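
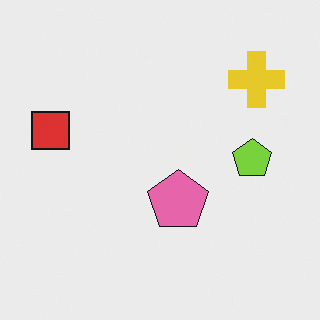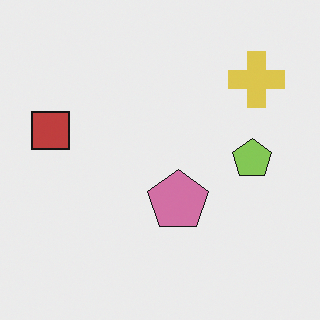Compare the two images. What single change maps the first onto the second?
It was slightly desaturated.

All colors are more muted and greyish — a global saturation change.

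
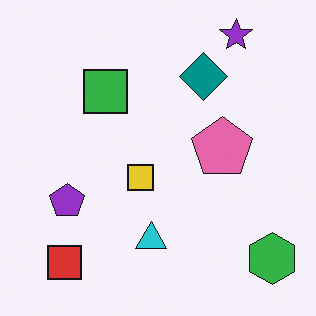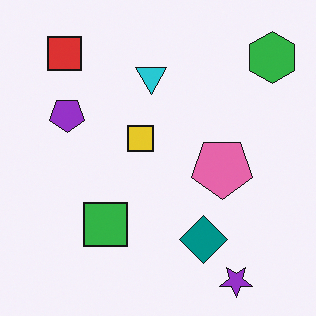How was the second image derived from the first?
The second image is the first flipped vertically (top ↔ bottom).

The purple star is in the top-right of the first image and the bottom-right of the second — shapes on opposite sides of the horizontal midline have swapped in a mirror flip.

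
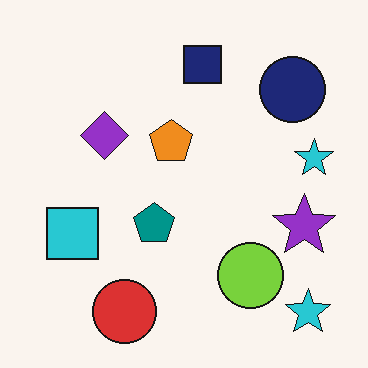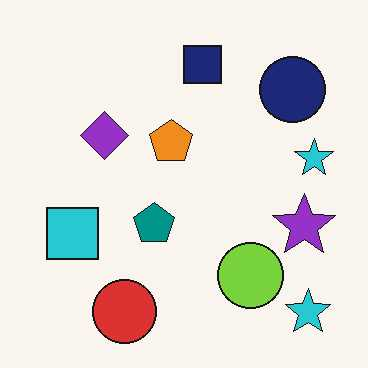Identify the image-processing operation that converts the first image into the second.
This is the original image given moderate JPEG compression.

Blocky 8×8 compression artifacts appear around shape edges and the flat background shows ringing — characteristic JPEG degradation.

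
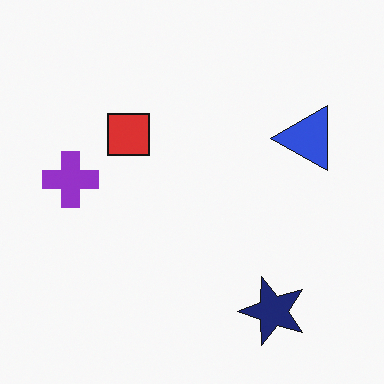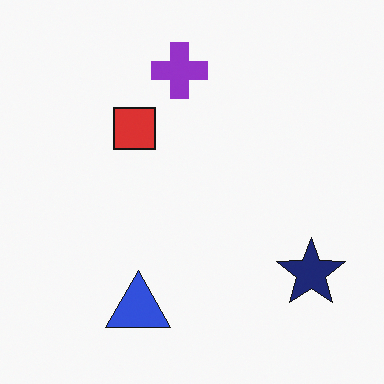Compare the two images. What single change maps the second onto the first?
This is the original image transposed (reflected across the top-left ↔ bottom-right diagonal).

Shapes have swapped their row and column positions — what was in the top-right is now in the bottom-left — a diagonal reflection.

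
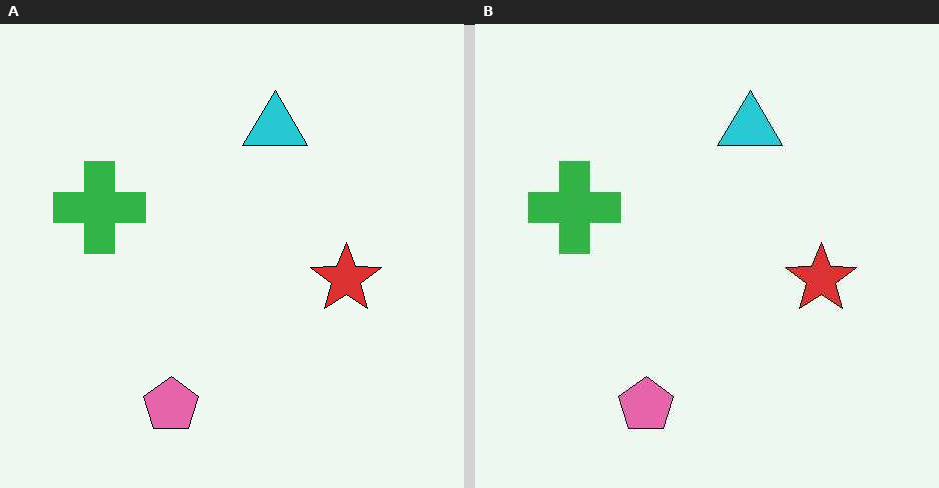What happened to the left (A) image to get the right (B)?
The right (B) image is the left (A) given moderate JPEG compression.

Blocky 8×8 compression artifacts appear around shape edges and the flat background shows ringing — characteristic JPEG degradation.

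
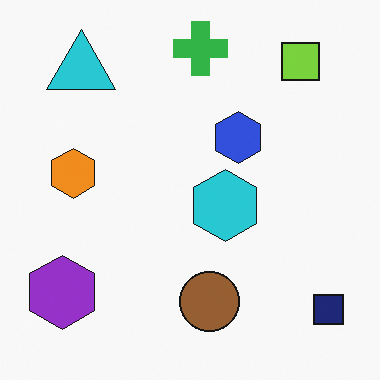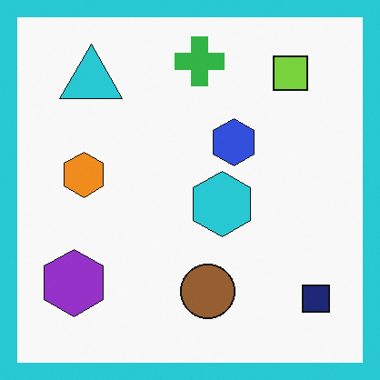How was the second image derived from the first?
The transformation is: framed with a cyan border.

A solid cyan frame runs around the edge of the second image, with the content slightly shrunk inside it.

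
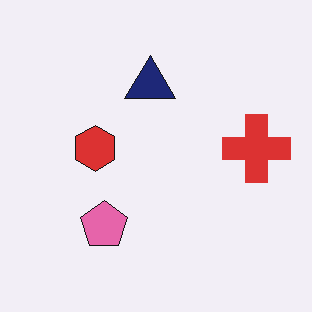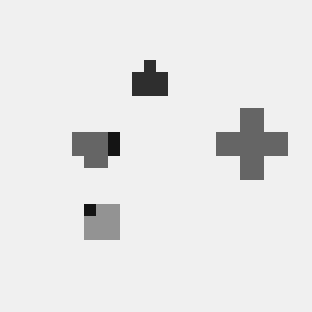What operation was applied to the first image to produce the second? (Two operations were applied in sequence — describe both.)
The second image is the first converted to grayscale, then coarsely pixelated.

All color is removed — every shape is now a shade of grey. Shapes are reduced to large square blocks; fine edges and outlines are lost — a downscale-then-upscale (mosaic) effect.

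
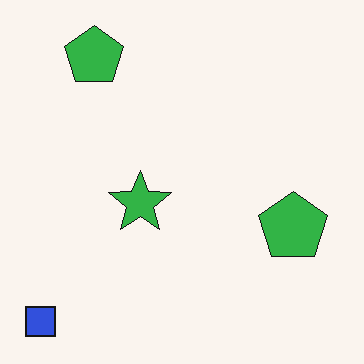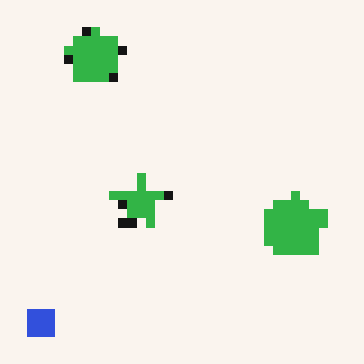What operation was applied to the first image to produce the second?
It was coarsely pixelated.

Shapes are reduced to large square blocks; fine edges and outlines are lost — a downscale-then-upscale (mosaic) effect.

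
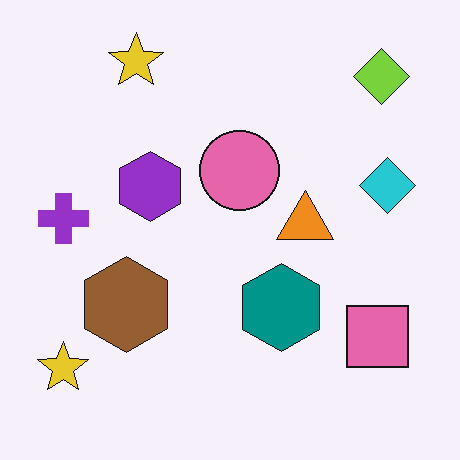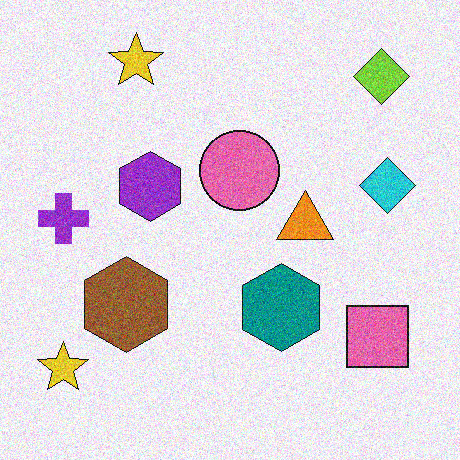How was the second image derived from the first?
This is the original image degraded with moderate additive noise.

Random speckle covers the whole image, including the flat background.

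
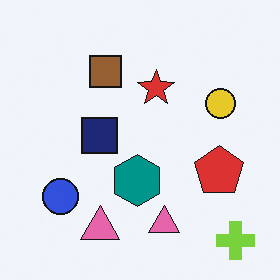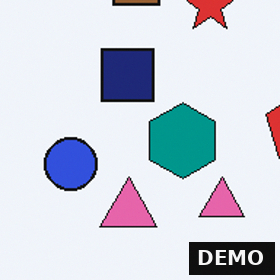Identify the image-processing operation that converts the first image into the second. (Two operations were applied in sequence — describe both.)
It was cropped to a modestly smaller region and rescaled, then watermarked with the text "DEMO" in the lower-right corner.

The visible shapes are larger and the field of view is narrower; shapes near the original edges may be partly or wholly outside the frame — a crop-and-rescale. A dark label reading "DEMO" appears in the lower-right corner.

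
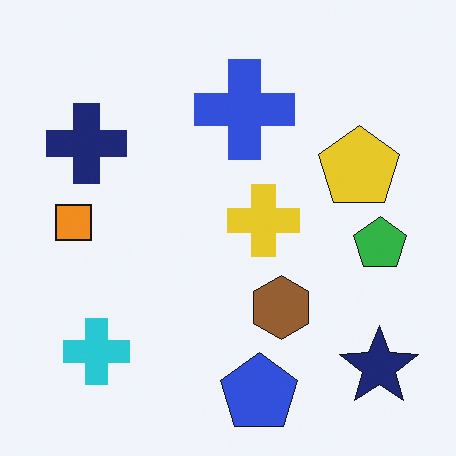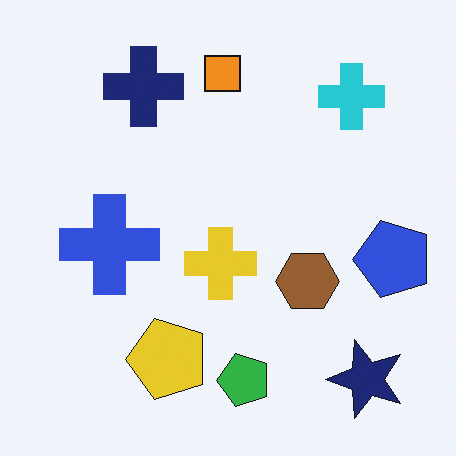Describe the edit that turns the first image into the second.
This is the original image transposed (reflected across the top-left ↔ bottom-right diagonal).

Shapes have swapped their row and column positions — what was in the top-right is now in the bottom-left — a diagonal reflection.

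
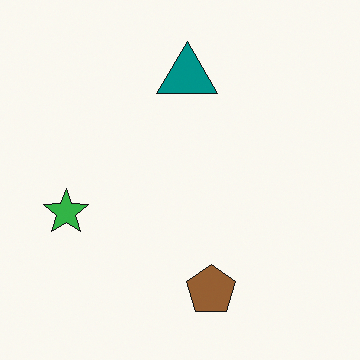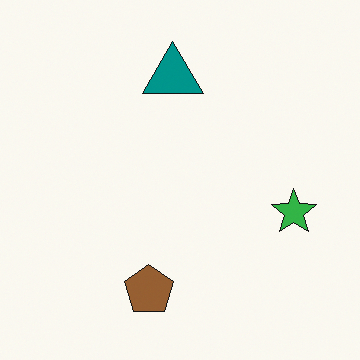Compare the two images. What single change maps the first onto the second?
It was flipped horizontally (left ↔ right).

The green star is in the left of the first image and the right of the second — shapes on opposite sides of the vertical midline have swapped in a mirror flip.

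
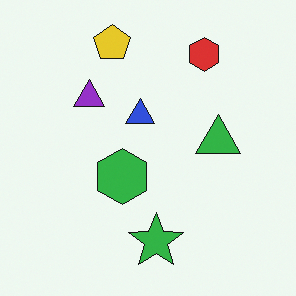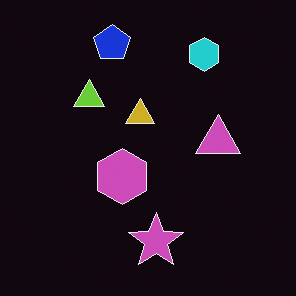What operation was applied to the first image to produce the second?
Color-inverted (negative).

The light background has become dark and every shape's color is its complement — a photographic negative.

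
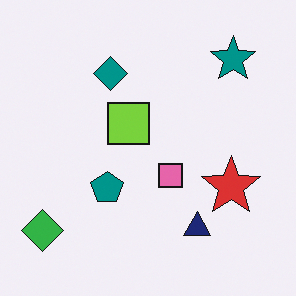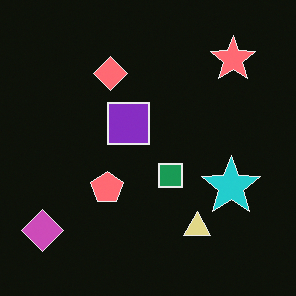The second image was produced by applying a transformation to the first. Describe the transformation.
Color-inverted (negative).

The light background has become dark and every shape's color is its complement — a photographic negative.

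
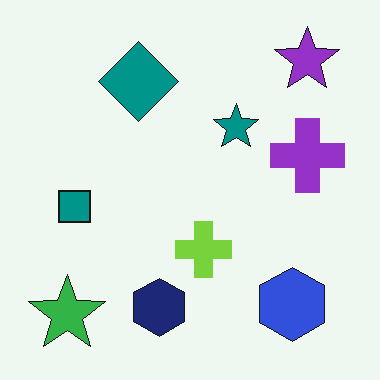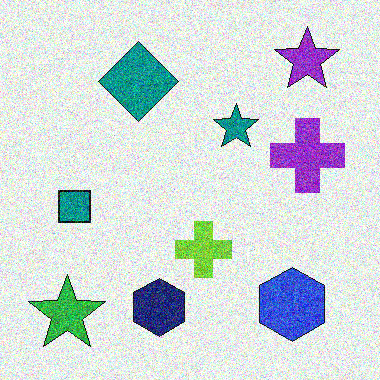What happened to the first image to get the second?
The image was degraded with a thick layer of grain.

Random speckle covers the whole image, including the flat background.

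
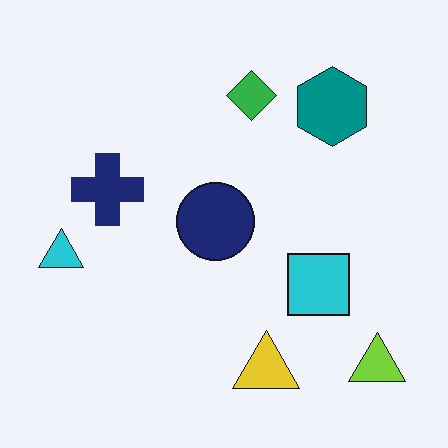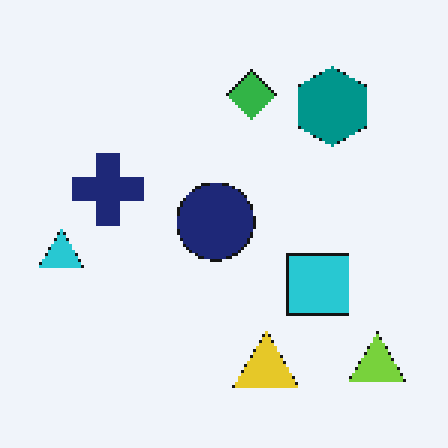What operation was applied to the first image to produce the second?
The image was lightly pixelated (a mild mosaic effect).

Shapes are reduced to large square blocks; fine edges and outlines are lost — a downscale-then-upscale (mosaic) effect.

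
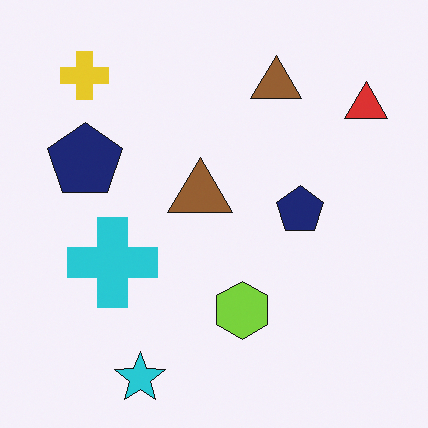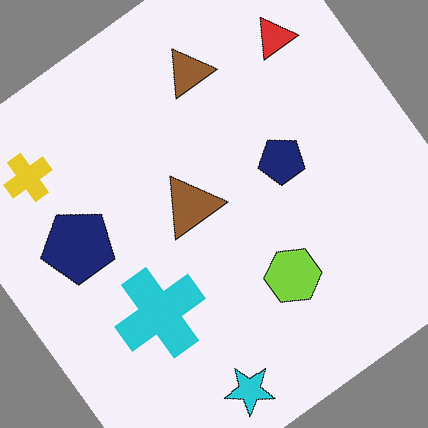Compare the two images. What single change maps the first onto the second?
The second image is the first rotated counter-clockwise by a large amount — several tens of degrees.

Every shape is tilted by the same angle and the image corners show triangular fill wedges — a whole-image rotation by a non-right angle.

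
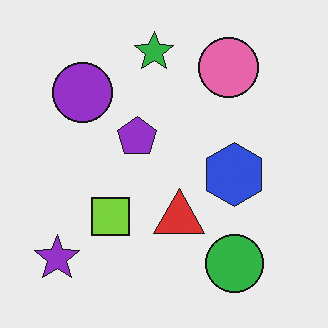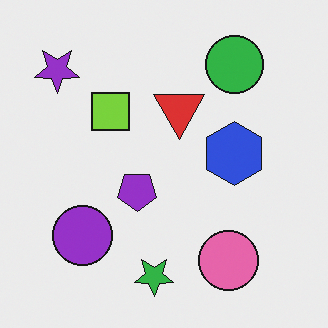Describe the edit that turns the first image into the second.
This is the original image flipped vertically (top ↔ bottom).

The green star is in the top of the first image and the bottom of the second — shapes on opposite sides of the horizontal midline have swapped in a mirror flip.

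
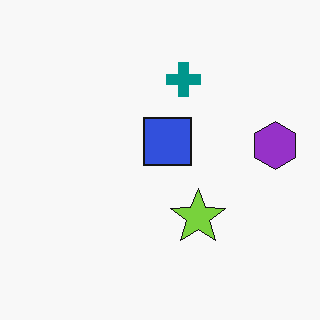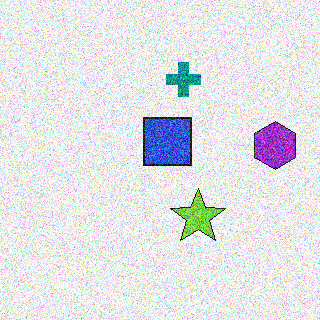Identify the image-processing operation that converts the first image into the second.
Degraded with a thick layer of grain.

Random speckle covers the whole image, including the flat background.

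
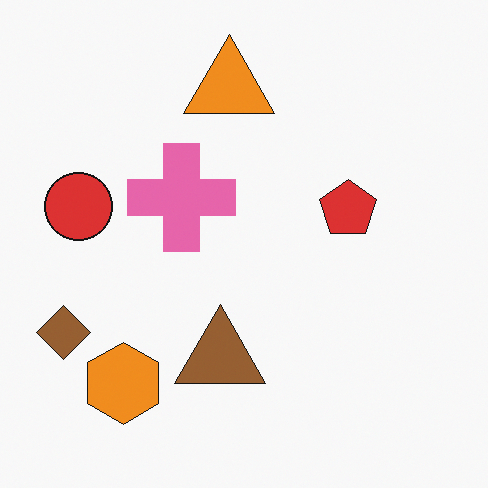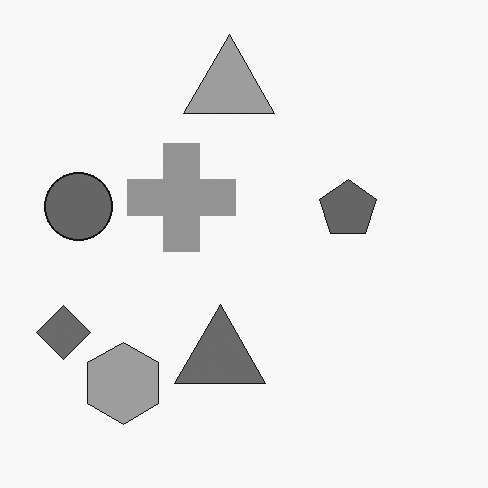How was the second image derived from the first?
This is the original image converted to grayscale.

All color is removed — every shape is now a shade of grey.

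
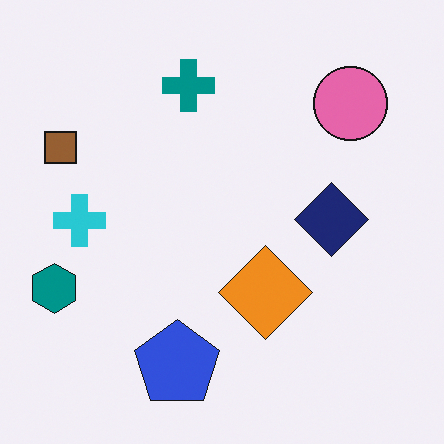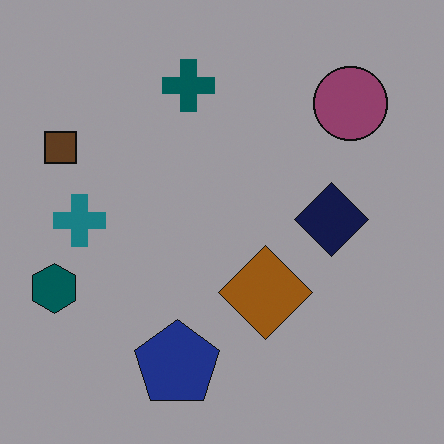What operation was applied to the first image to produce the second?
The second image is the first substantially darkened.

Every pixel — background and shapes alike — is uniformly darkened.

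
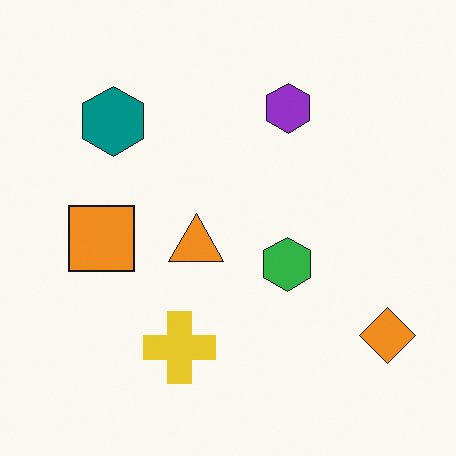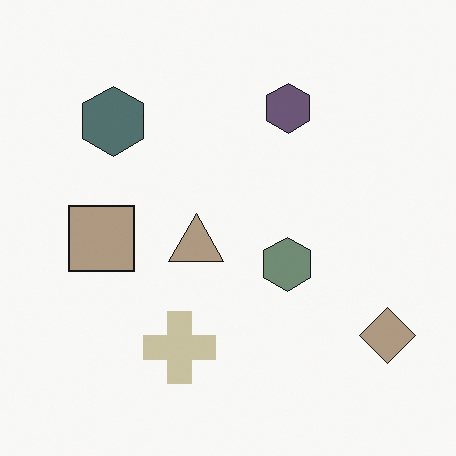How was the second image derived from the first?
The transformation is: heavily desaturated.

All colors are more muted and greyish — a global saturation change.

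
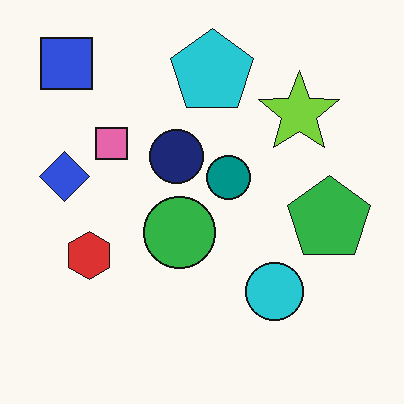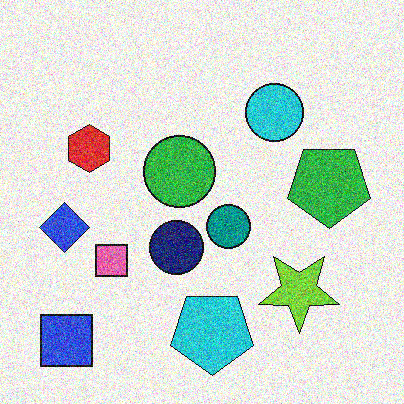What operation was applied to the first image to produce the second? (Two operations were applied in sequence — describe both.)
It was degraded with strong gaussian noise, then flipped vertically (top ↔ bottom).

Random speckle covers the whole image, including the flat background. The blue square is in the top-left of the first image and the bottom-left of the second — shapes on opposite sides of the horizontal midline have swapped in a mirror flip.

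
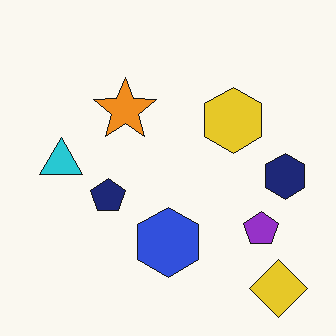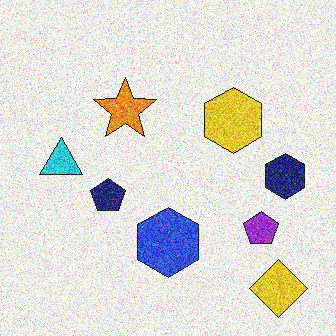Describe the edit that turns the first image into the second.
The second image is the first degraded with heavy additive noise.

Random speckle covers the whole image, including the flat background.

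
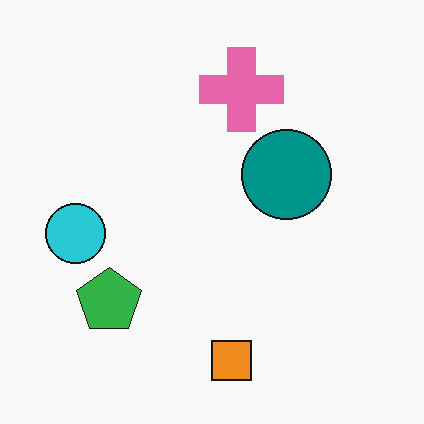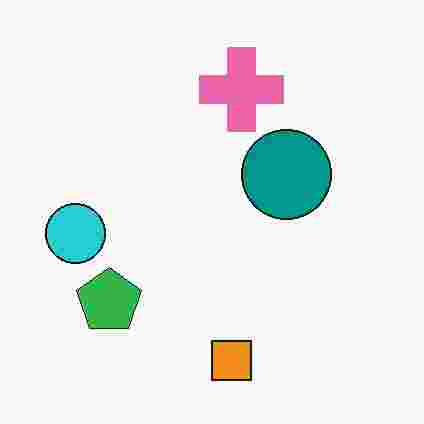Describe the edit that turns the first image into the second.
The transformation is: heavily JPEG-compressed with obvious blocking artifacts.

Blocky 8×8 compression artifacts appear around shape edges and the flat background shows ringing — characteristic JPEG degradation.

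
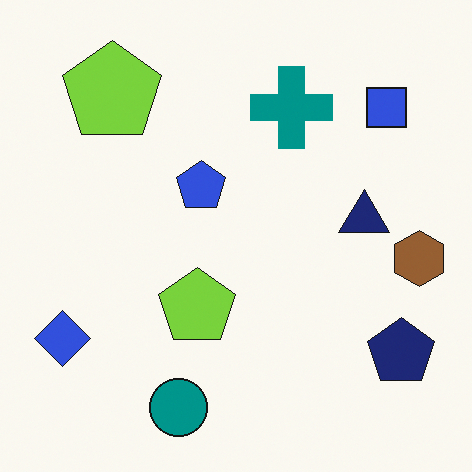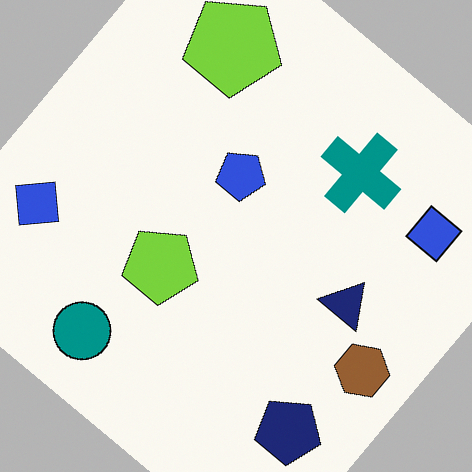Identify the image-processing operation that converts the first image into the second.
Rotated clockwise by a large amount — several tens of degrees.

Every shape is tilted by the same angle and the image corners show triangular fill wedges — a whole-image rotation by a non-right angle.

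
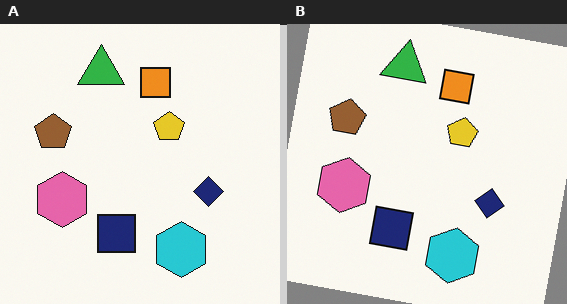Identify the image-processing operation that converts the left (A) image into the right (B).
Rotated clockwise by a small amount.

Every shape is tilted by the same angle and the image corners show triangular fill wedges — a whole-image rotation by a non-right angle.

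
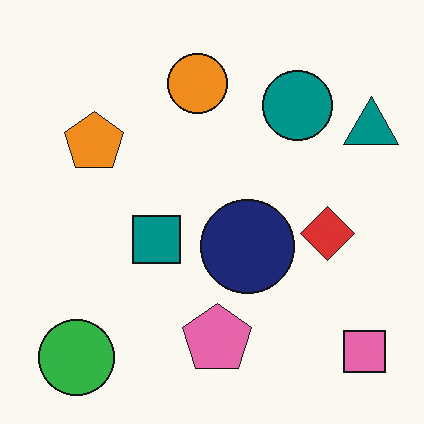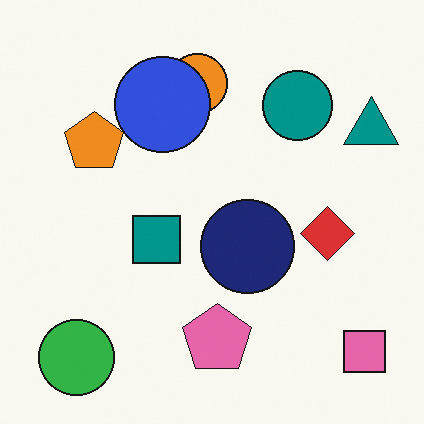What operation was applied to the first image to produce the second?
The image was overlaid with an additional blue circle.

A blue circle appears in the second image that is absent from the first.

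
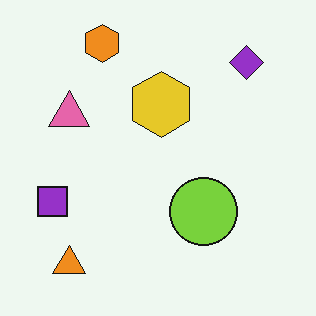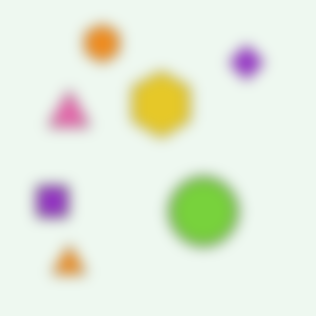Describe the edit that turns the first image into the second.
It was heavily blurred.

Shape edges and outlines are uniformly softened across the whole image.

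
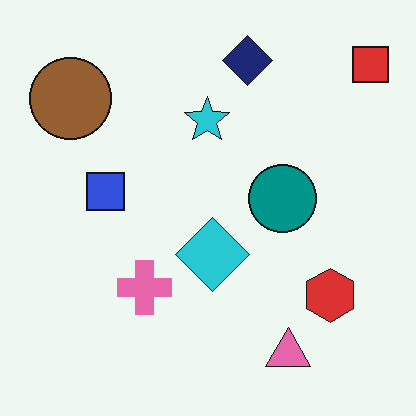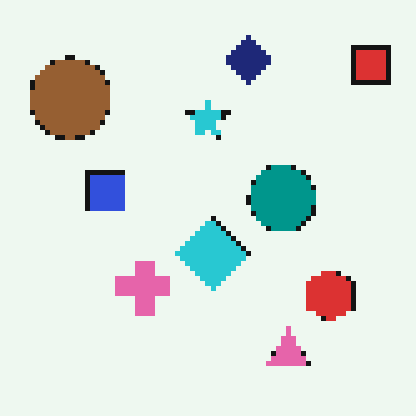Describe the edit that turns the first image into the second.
The image was lightly pixelated (a mild mosaic effect).

Shapes are reduced to large square blocks; fine edges and outlines are lost — a downscale-then-upscale (mosaic) effect.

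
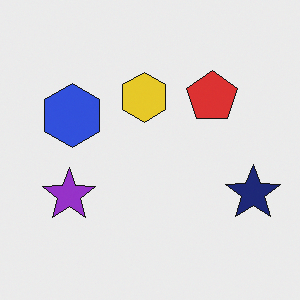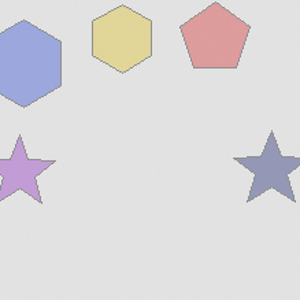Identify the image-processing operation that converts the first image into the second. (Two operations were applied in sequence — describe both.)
The image was given much lower contrast, then cropped to a modestly smaller region and rescaled.

Tones are pushed toward mid-grey across the whole image — a global contrast change. The visible shapes are larger and the field of view is narrower; shapes near the original edges may be partly or wholly outside the frame — a crop-and-rescale.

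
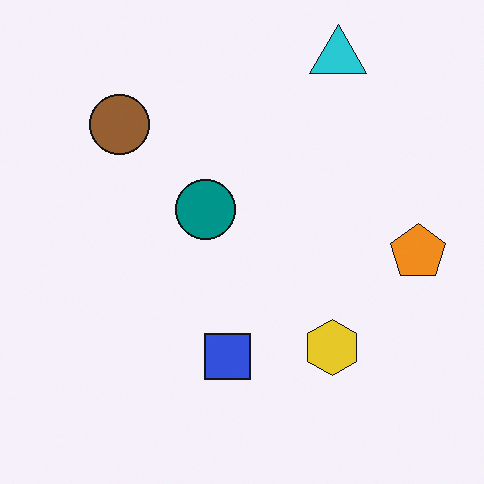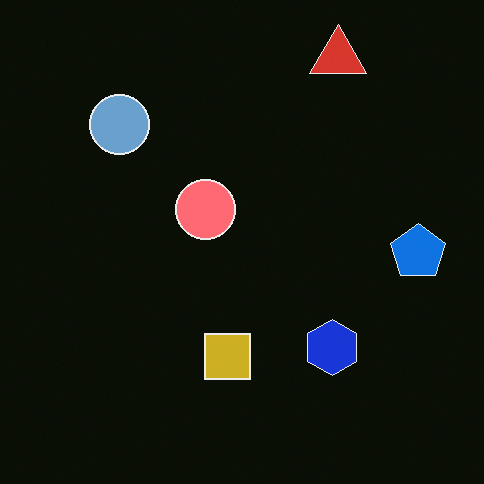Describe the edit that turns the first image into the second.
It was color-inverted (negative).

The light background has become dark and every shape's color is its complement — a photographic negative.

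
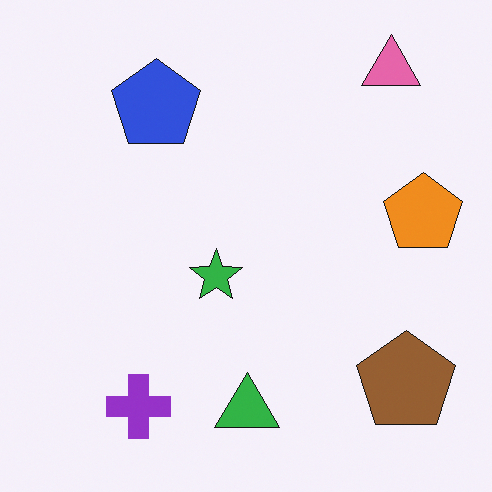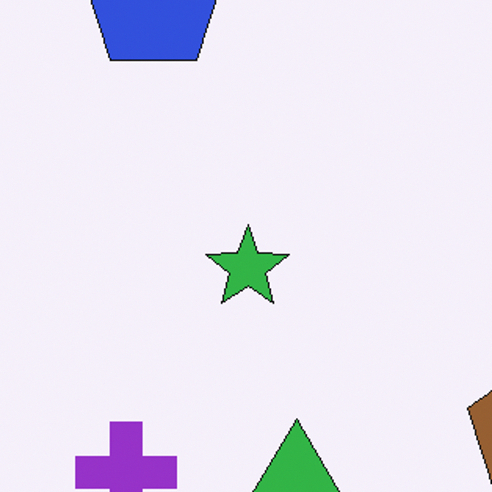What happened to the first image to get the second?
This is the original image cropped to a modestly smaller region and rescaled.

The visible shapes are larger and the field of view is narrower; shapes near the original edges may be partly or wholly outside the frame — a crop-and-rescale.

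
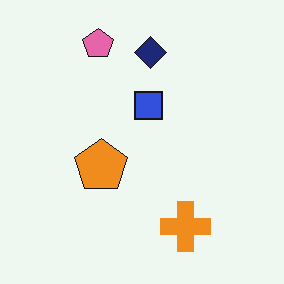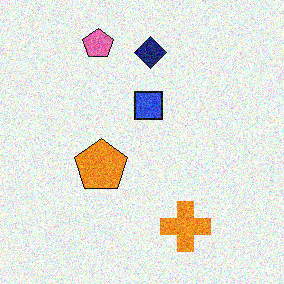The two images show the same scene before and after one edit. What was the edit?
Degraded with strong gaussian noise.

Random speckle covers the whole image, including the flat background.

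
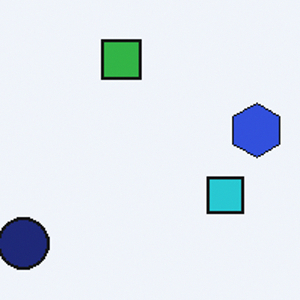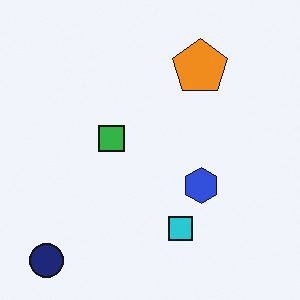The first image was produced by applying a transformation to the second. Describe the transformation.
The image was cropped to a modestly smaller region and rescaled.

The visible shapes are larger and the field of view is narrower; shapes near the original edges may be partly or wholly outside the frame — a crop-and-rescale.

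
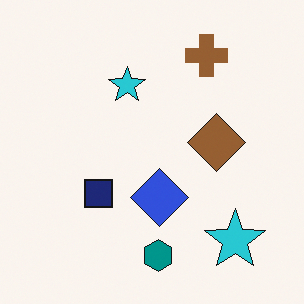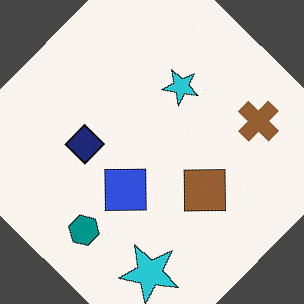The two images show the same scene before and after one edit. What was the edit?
The second image is the first rotated clockwise by a large amount — several tens of degrees.

Every shape is tilted by the same angle and the image corners show triangular fill wedges — a whole-image rotation by a non-right angle.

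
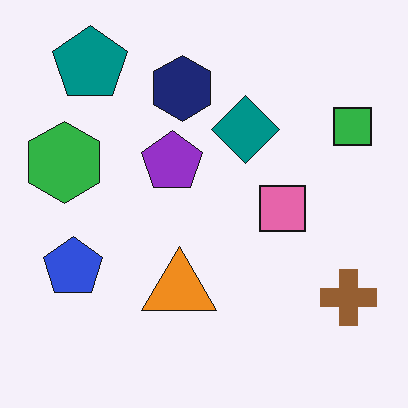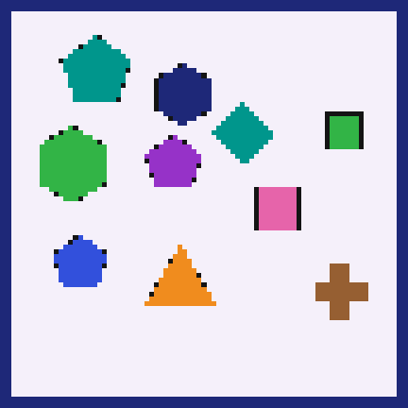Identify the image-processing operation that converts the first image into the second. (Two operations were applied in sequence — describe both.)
Lightly pixelated (a mild mosaic effect), then framed with a navy border.

Shapes are reduced to large square blocks; fine edges and outlines are lost — a downscale-then-upscale (mosaic) effect. A solid navy frame runs around the edge of the second image, with the content slightly shrunk inside it.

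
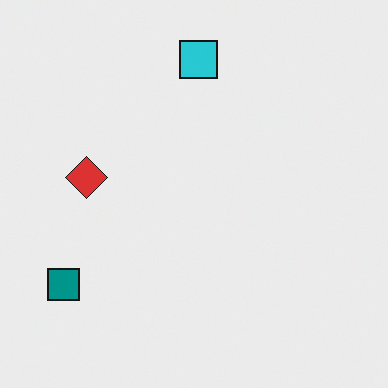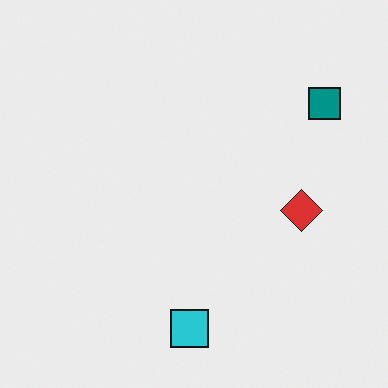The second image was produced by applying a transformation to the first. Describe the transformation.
It was rotated 180°.

The teal square sits in the bottom-left of the first image and the top-right of the second — consistent with a whole-image 180° rotation.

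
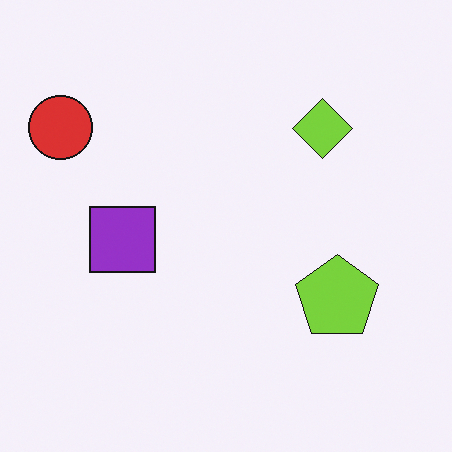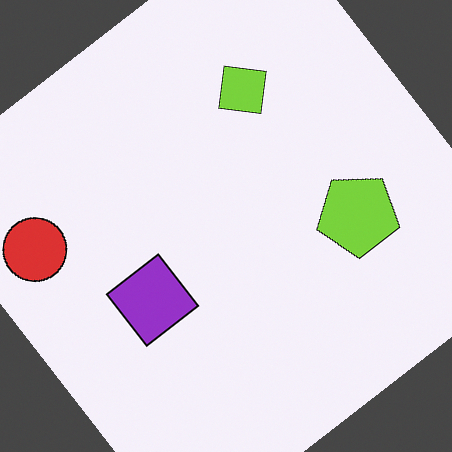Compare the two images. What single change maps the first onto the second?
It was rotated counter-clockwise by a large amount — several tens of degrees.

Every shape is tilted by the same angle and the image corners show triangular fill wedges — a whole-image rotation by a non-right angle.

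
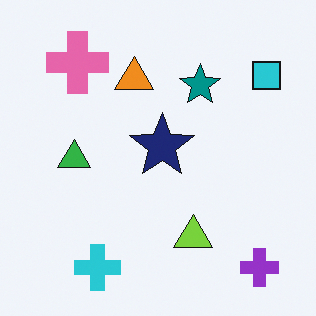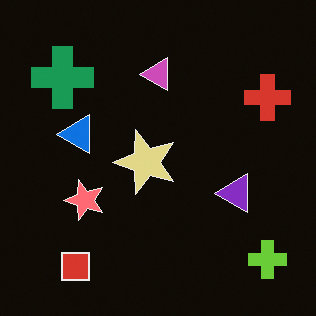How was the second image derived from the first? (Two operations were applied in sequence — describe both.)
The second image is the first transposed (reflected across the top-left ↔ bottom-right diagonal), then color-inverted (negative).

Shapes have swapped their row and column positions — what was in the top-right is now in the bottom-left — a diagonal reflection. The light background has become dark and every shape's color is its complement — a photographic negative.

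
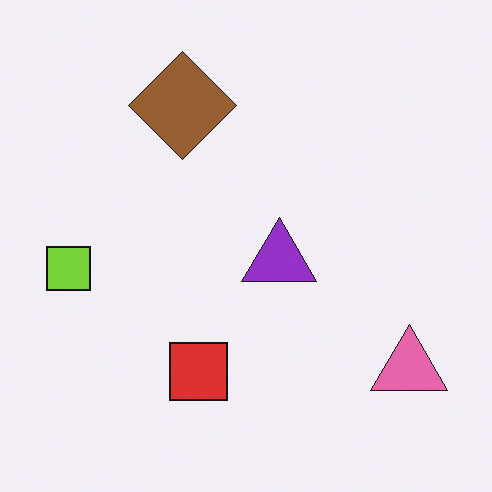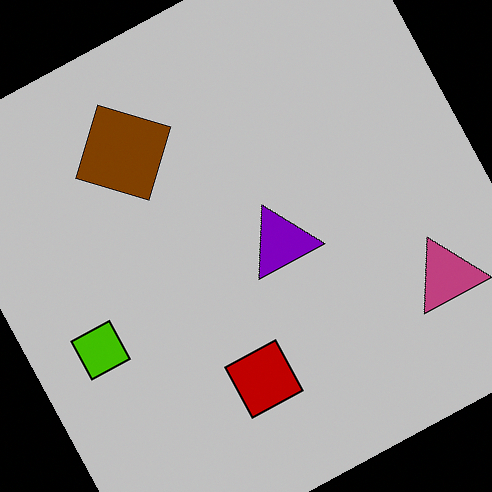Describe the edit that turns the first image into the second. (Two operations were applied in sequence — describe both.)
The transformation is: heavily posterized to just a handful of flat colors, then rotated counter-clockwise by a moderate amount.

Each flat color has snapped to a coarser quantized level — most visibly, the near-white background has dropped to a flat grey. Every shape is tilted by the same angle and the image corners show triangular fill wedges — a whole-image rotation by a non-right angle.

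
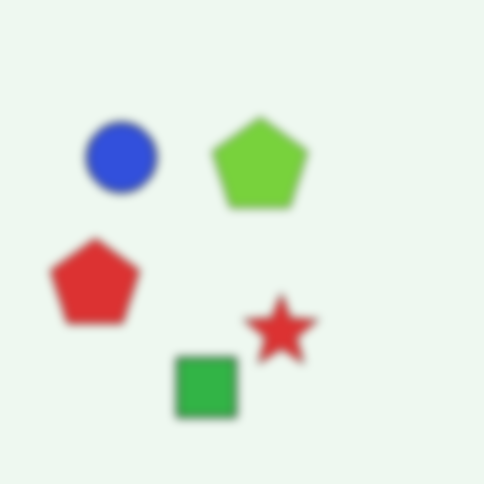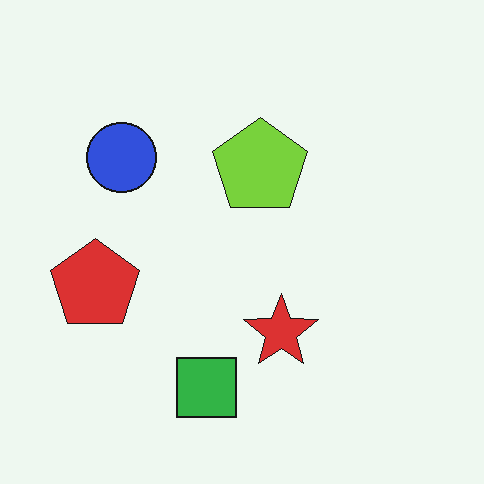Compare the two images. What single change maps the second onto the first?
It was moderately blurred.

Shape edges and outlines are uniformly softened across the whole image.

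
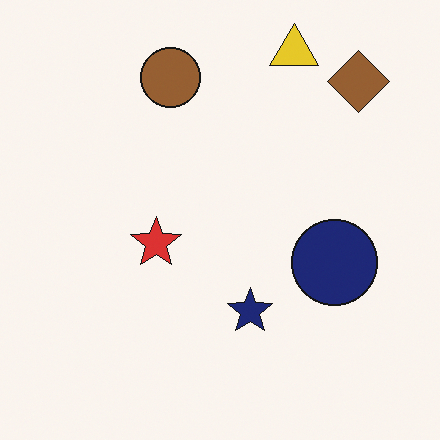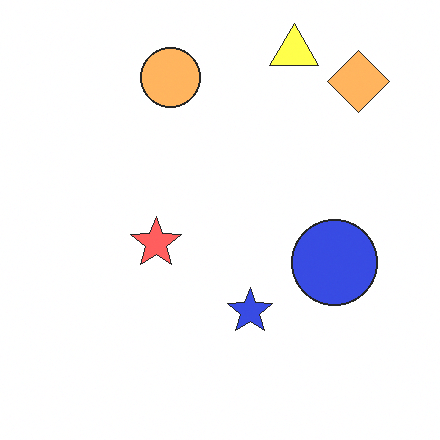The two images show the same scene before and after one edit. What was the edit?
The transformation is: noticeably brightened.

Every pixel — background and shapes alike — is uniformly brightened.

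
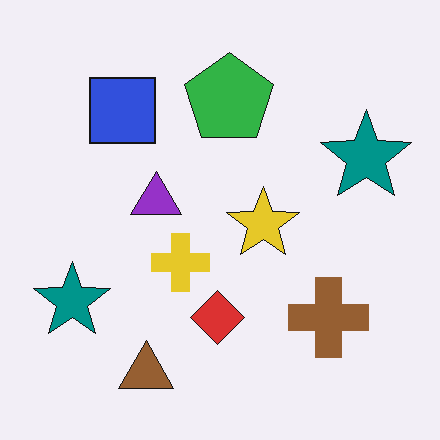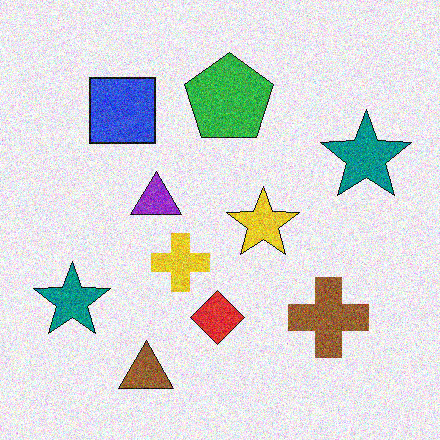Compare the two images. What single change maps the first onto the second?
This is the original image degraded with moderate additive noise.

Random speckle covers the whole image, including the flat background.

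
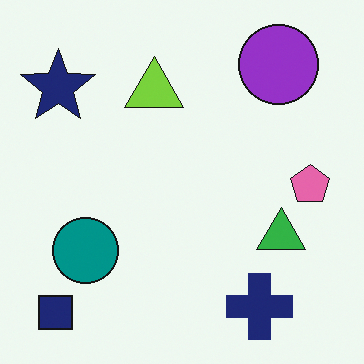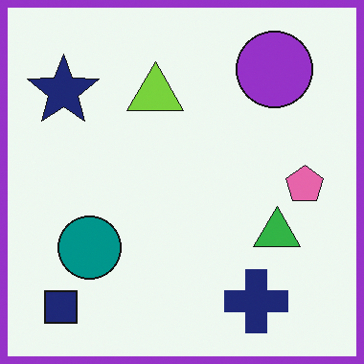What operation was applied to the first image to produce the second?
The image was framed with a purple border.

A solid purple frame runs around the edge of the second image, with the content slightly shrunk inside it.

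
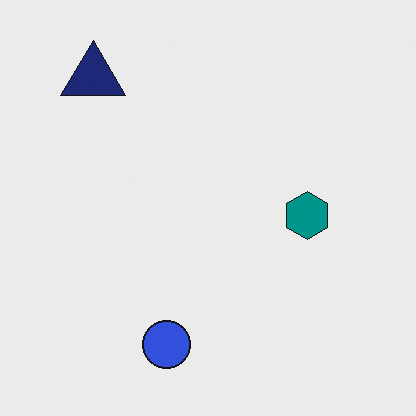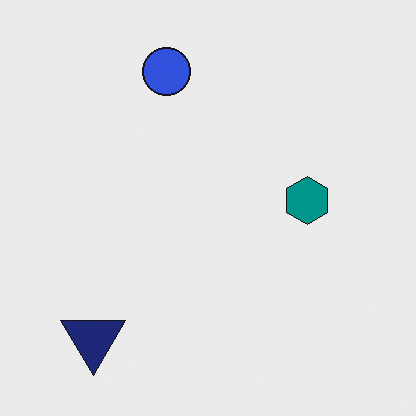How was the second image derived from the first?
The transformation is: flipped vertically (top ↔ bottom).

The blue circle is in the bottom of the first image and the top of the second — shapes on opposite sides of the horizontal midline have swapped in a mirror flip.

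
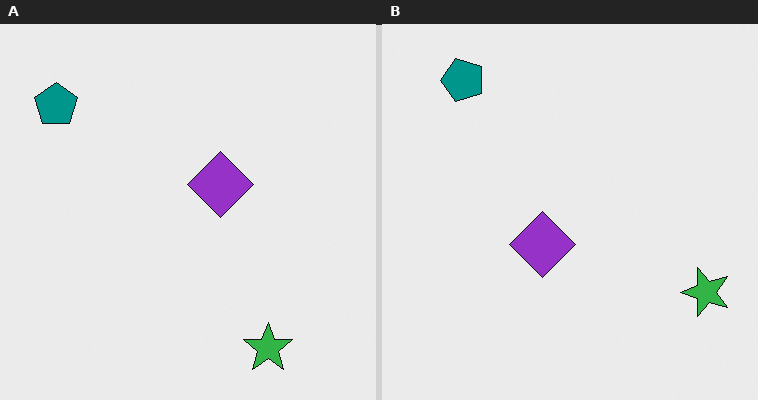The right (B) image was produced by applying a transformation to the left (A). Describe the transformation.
This is the original image transposed (reflected across the top-left ↔ bottom-right diagonal).

Shapes have swapped their row and column positions — what was in the top-right is now in the bottom-left — a diagonal reflection.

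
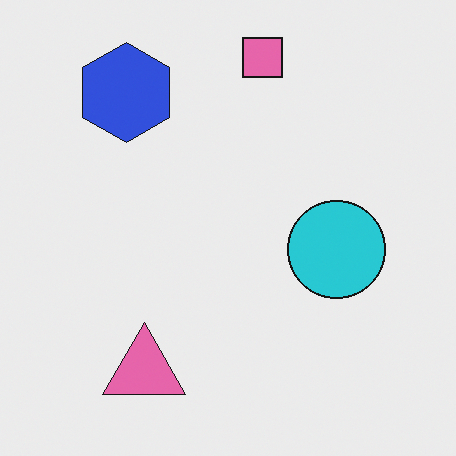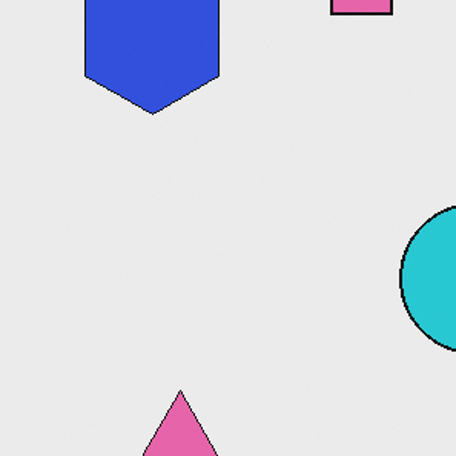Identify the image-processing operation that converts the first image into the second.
The second image is the first cropped slightly and scaled back up.

The visible shapes are larger and the field of view is narrower; shapes near the original edges may be partly or wholly outside the frame — a crop-and-rescale.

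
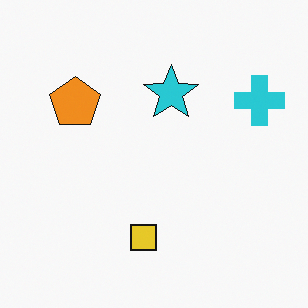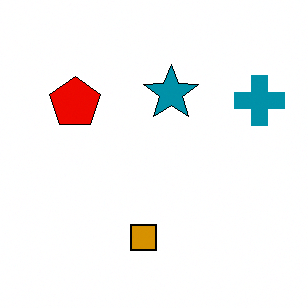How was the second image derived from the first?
The image was given much higher contrast.

Tones are pushed away from mid-grey across the whole image — a global contrast change.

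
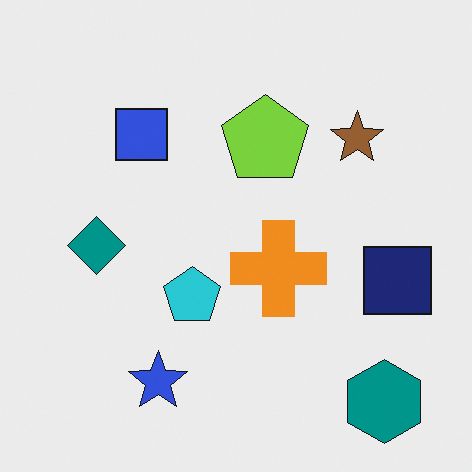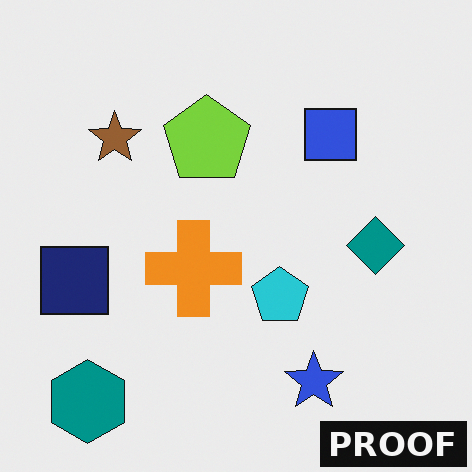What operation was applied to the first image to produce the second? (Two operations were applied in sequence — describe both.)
Flipped horizontally (left ↔ right), then watermarked with the text "PROOF" in the lower-right corner.

The navy square is in the right of the first image and the left of the second — shapes on opposite sides of the vertical midline have swapped in a mirror flip. A dark label reading "PROOF" appears in the lower-right corner.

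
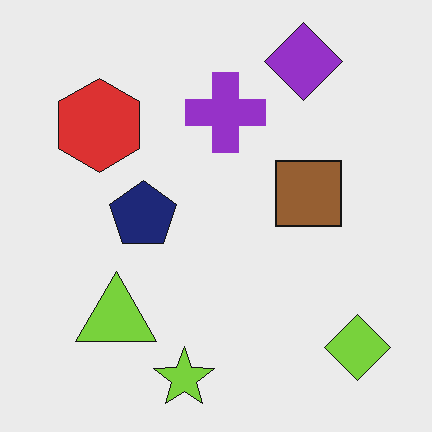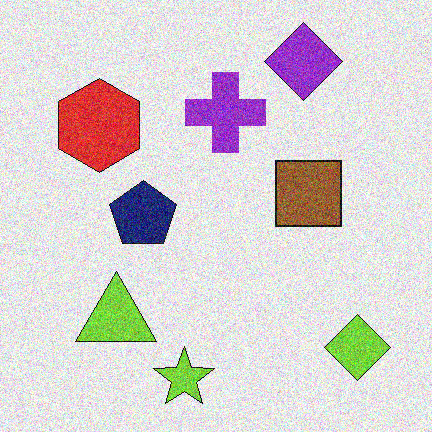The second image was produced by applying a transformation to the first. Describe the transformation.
It was degraded with heavy additive noise.

Random speckle covers the whole image, including the flat background.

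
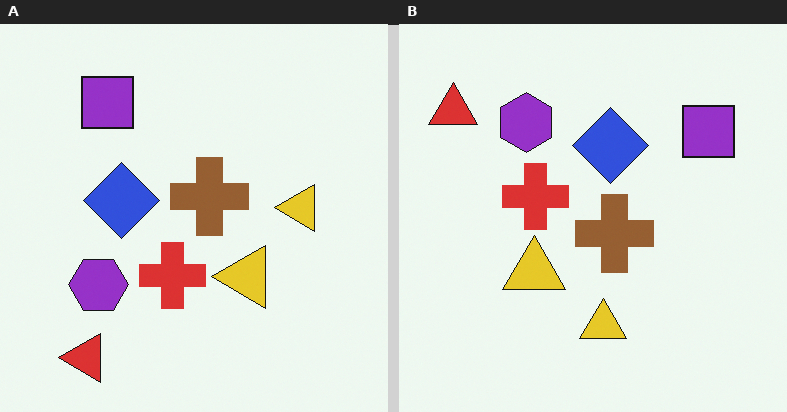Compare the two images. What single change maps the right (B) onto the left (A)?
It was rotated 90° counter-clockwise.

The red triangle sits in the top-left of the right (B) image and the bottom-left of the left (A) — consistent with a whole-image 90° counter-clockwise rotation.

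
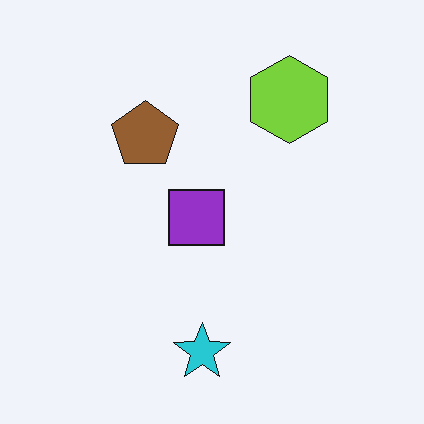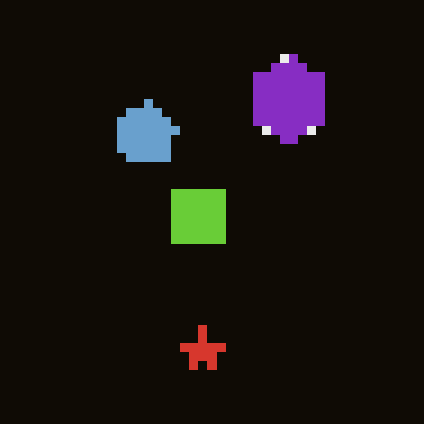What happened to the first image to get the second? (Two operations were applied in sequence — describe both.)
It was heavily pixelated into large blocks, then color-inverted (negative).

Shapes are reduced to large square blocks; fine edges and outlines are lost — a downscale-then-upscale (mosaic) effect. The light background has become dark and every shape's color is its complement — a photographic negative.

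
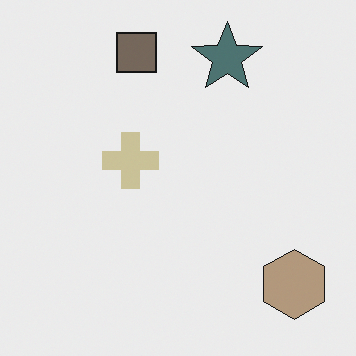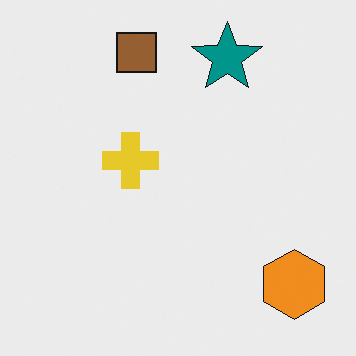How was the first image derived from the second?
The first image is the second made much more muted (saturation change).

All colors are more muted and greyish — a global saturation change.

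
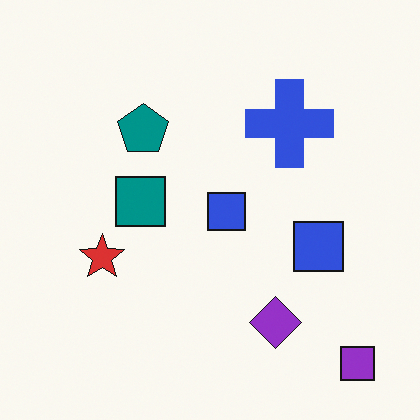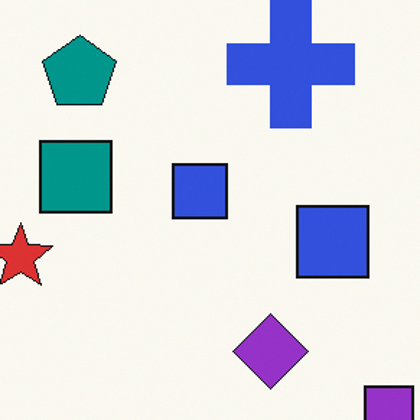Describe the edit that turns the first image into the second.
Cropped to a modestly smaller region and rescaled.

The visible shapes are larger and the field of view is narrower; shapes near the original edges may be partly or wholly outside the frame — a crop-and-rescale.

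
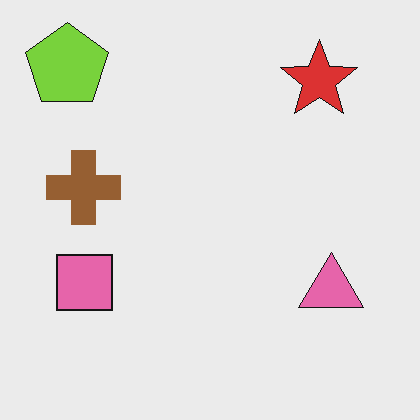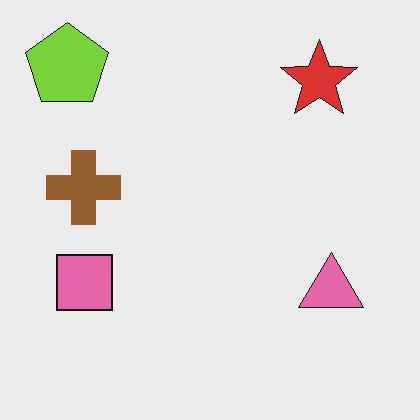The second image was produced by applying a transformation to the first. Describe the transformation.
The transformation is: given moderate JPEG compression.

Blocky 8×8 compression artifacts appear around shape edges and the flat background shows ringing — characteristic JPEG degradation.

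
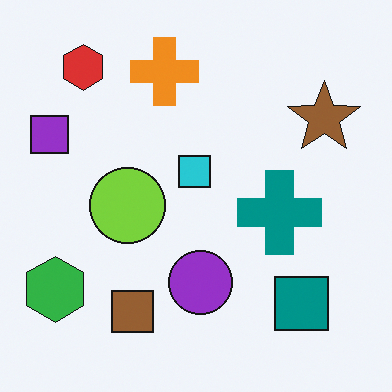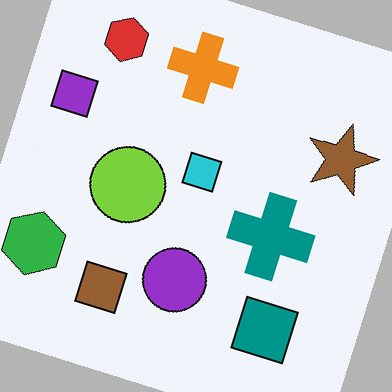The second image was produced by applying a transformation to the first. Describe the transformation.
Rotated clockwise by a moderate amount.

Every shape is tilted by the same angle and the image corners show triangular fill wedges — a whole-image rotation by a non-right angle.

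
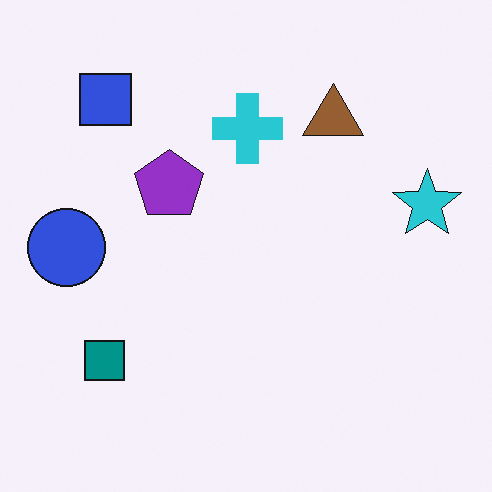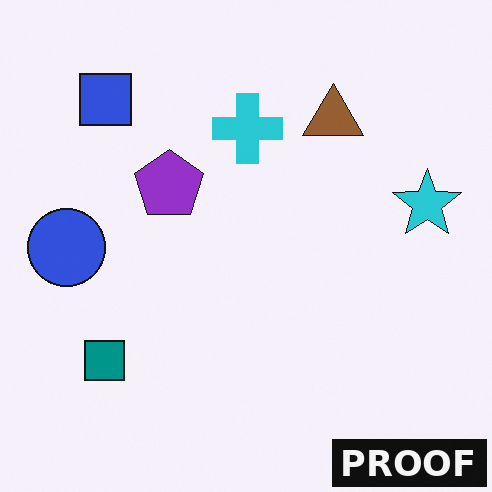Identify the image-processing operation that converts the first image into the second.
This is the original image watermarked with the text "PROOF" in the lower-right corner.

A dark label reading "PROOF" appears in the lower-right corner.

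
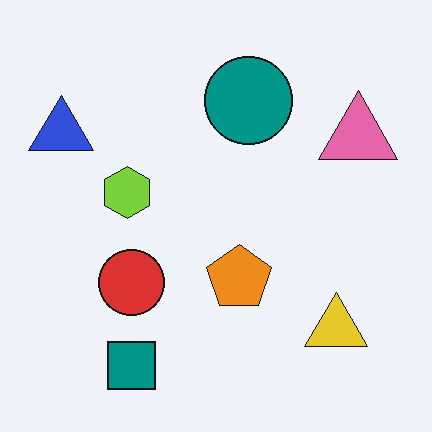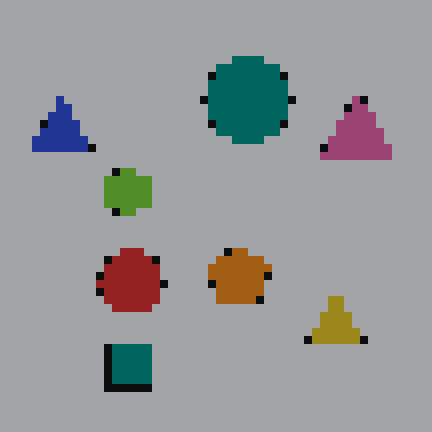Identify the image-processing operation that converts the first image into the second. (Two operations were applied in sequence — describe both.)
This is the original image substantially darkened, then moderately pixelated.

Every pixel — background and shapes alike — is uniformly darkened. Shapes are reduced to large square blocks; fine edges and outlines are lost — a downscale-then-upscale (mosaic) effect.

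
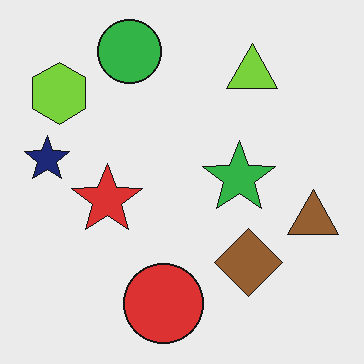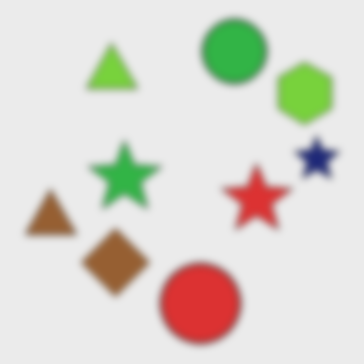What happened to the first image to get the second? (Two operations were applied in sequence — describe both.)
The image was flipped horizontally (left ↔ right), then moderately blurred.

The navy star is in the left of the first image and the right of the second — shapes on opposite sides of the vertical midline have swapped in a mirror flip. Shape edges and outlines are uniformly softened across the whole image.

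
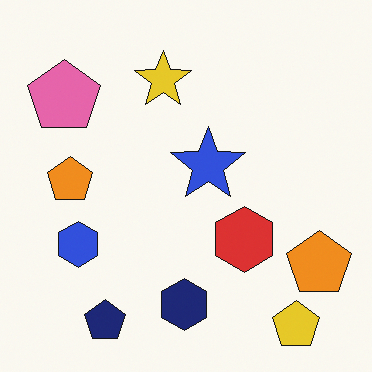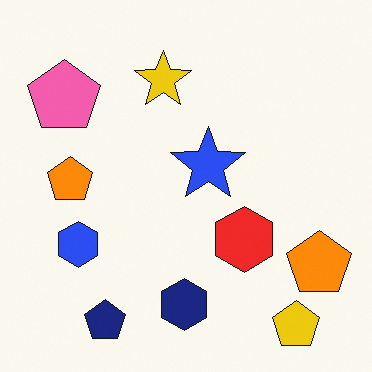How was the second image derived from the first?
It was slightly oversaturated.

All colors are more vivid — a global saturation change.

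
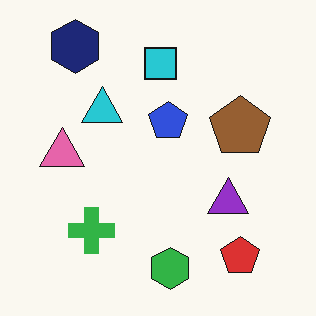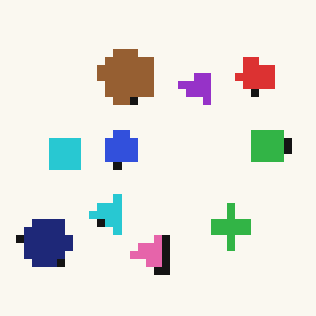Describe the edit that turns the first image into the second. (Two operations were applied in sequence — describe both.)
The transformation is: rotated 90° counter-clockwise, then pixelated into visible square blocks.

The navy hexagon sits in the top-left of the first image and the bottom-left of the second — consistent with a whole-image 90° counter-clockwise rotation. Shapes are reduced to large square blocks; fine edges and outlines are lost — a downscale-then-upscale (mosaic) effect.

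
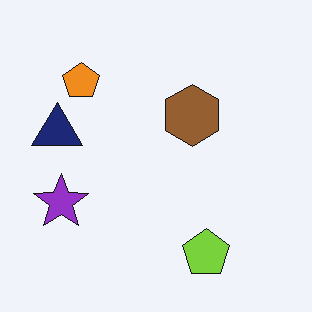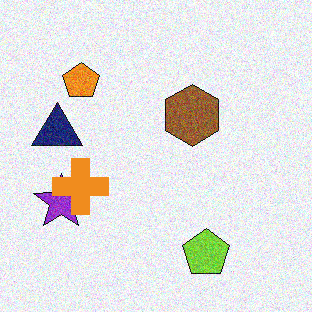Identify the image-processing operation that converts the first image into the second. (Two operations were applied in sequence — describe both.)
This is the original image degraded with moderate additive noise, then overlaid with an additional orange cross.

Random speckle covers the whole image, including the flat background. An orange cross appears in the second image that is absent from the first.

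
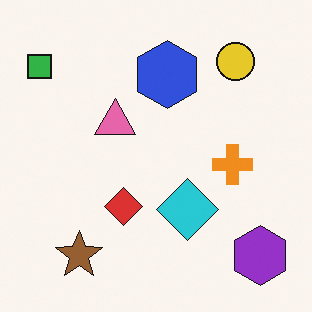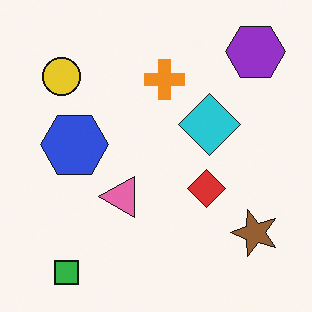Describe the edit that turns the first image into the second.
It was rotated 90° counter-clockwise.

The green square sits in the top-left of the first image and the bottom-left of the second — consistent with a whole-image 90° counter-clockwise rotation.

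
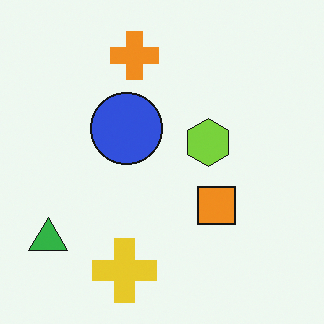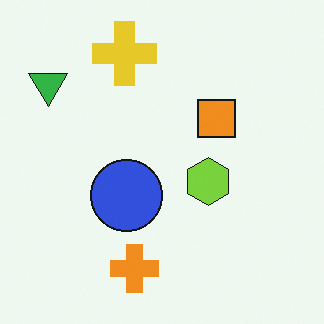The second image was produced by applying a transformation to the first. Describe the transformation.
The transformation is: flipped vertically (top ↔ bottom).

The yellow cross is in the bottom of the first image and the top of the second — shapes on opposite sides of the horizontal midline have swapped in a mirror flip.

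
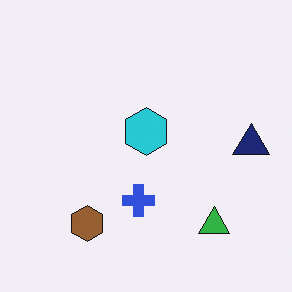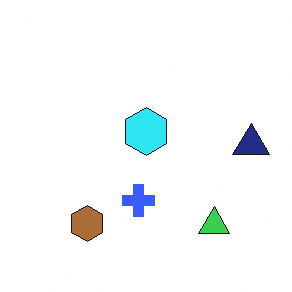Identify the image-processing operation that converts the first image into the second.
Brightened a little.

Every pixel — background and shapes alike — is uniformly brightened.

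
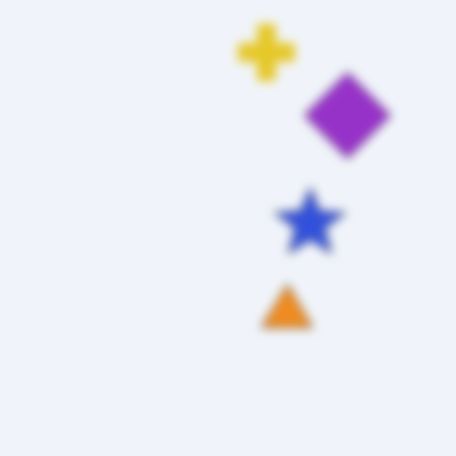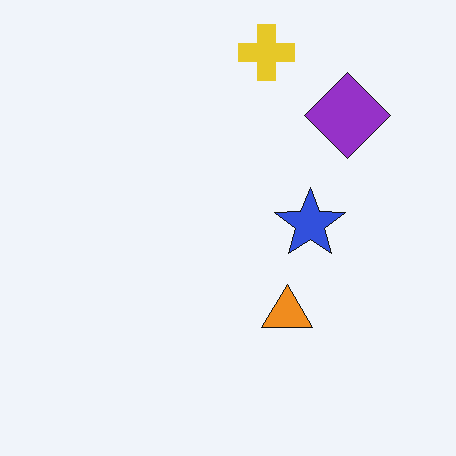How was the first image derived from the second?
Strongly gaussian-blurred.

Shape edges and outlines are uniformly softened across the whole image.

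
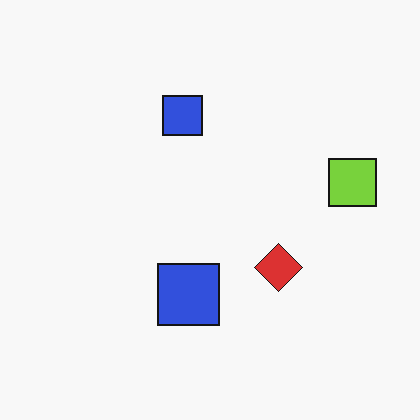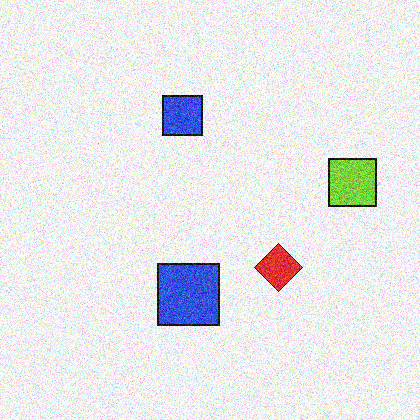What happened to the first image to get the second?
This is the original image degraded with strong gaussian noise.

Random speckle covers the whole image, including the flat background.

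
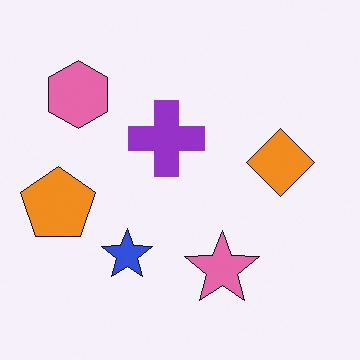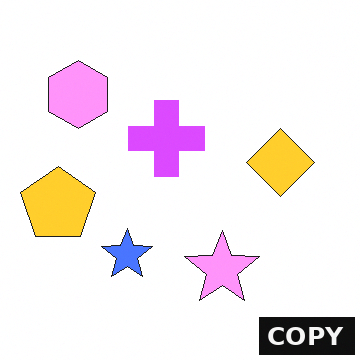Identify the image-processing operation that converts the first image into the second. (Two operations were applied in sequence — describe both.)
The image was substantially brightened, then watermarked with the text "COPY" in the lower-right corner.

Every pixel — background and shapes alike — is uniformly brightened. A dark label reading "COPY" appears in the lower-right corner.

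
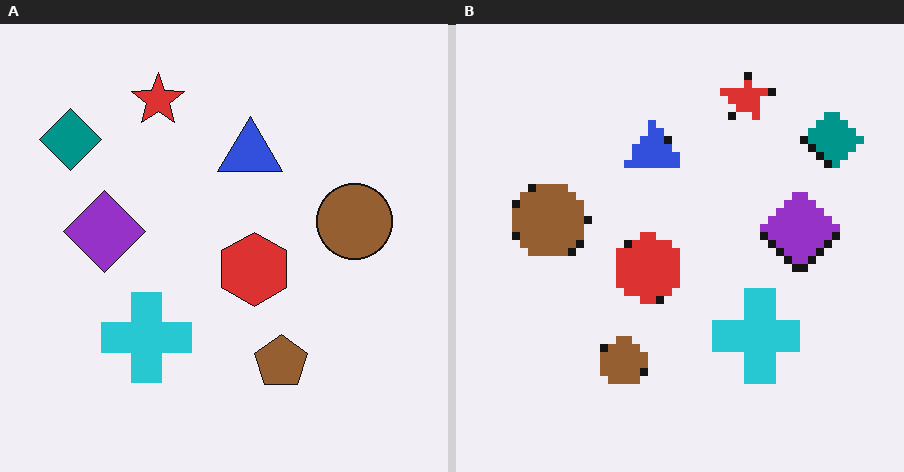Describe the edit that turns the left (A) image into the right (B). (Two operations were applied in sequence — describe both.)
The transformation is: pixelated into visible square blocks, then flipped horizontally (left ↔ right).

Shapes are reduced to large square blocks; fine edges and outlines are lost — a downscale-then-upscale (mosaic) effect. The teal diamond is in the top-left of the left (A) image and the top-right of the right (B) — shapes on opposite sides of the vertical midline have swapped in a mirror flip.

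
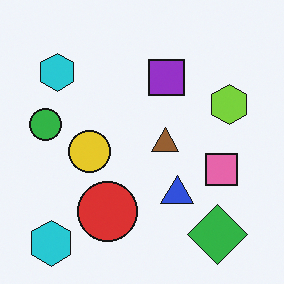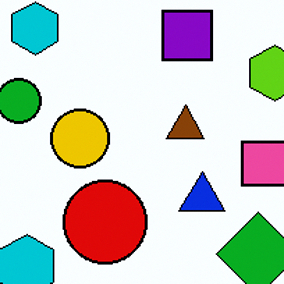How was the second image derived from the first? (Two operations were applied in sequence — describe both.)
Cropped slightly and scaled back up, then given slightly increased contrast.

The visible shapes are larger and the field of view is narrower; shapes near the original edges may be partly or wholly outside the frame — a crop-and-rescale. Tones are pushed away from mid-grey across the whole image — a global contrast change.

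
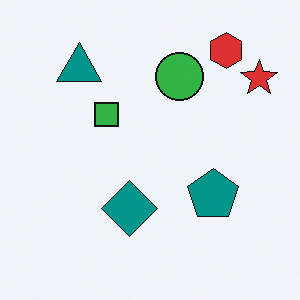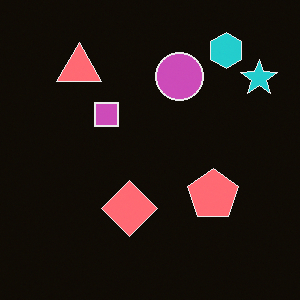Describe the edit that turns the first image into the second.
The second image is the first color-inverted (negative).

The light background has become dark and every shape's color is its complement — a photographic negative.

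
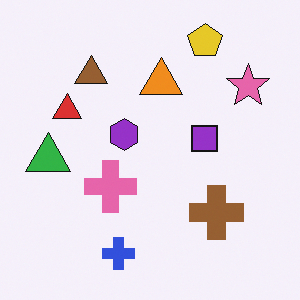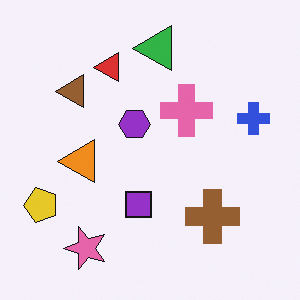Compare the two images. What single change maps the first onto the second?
The transformation is: transposed (reflected across the top-left ↔ bottom-right diagonal).

Shapes have swapped their row and column positions — what was in the top-right is now in the bottom-left — a diagonal reflection.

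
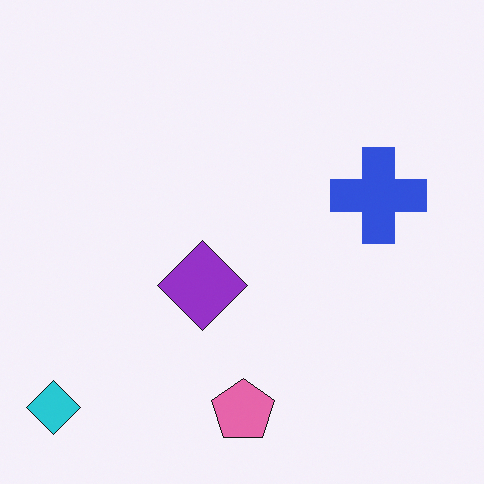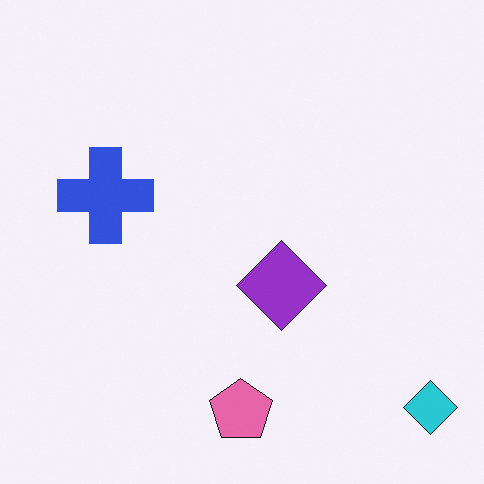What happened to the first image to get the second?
The second image is the first flipped horizontally (left ↔ right).

The cyan diamond is in the bottom-left of the first image and the bottom-right of the second — shapes on opposite sides of the vertical midline have swapped in a mirror flip.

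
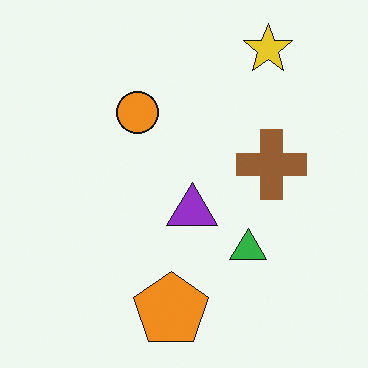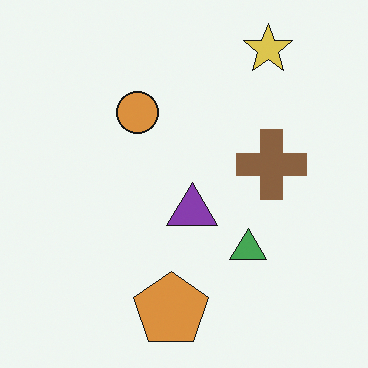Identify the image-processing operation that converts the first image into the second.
The second image is the first slightly desaturated.

All colors are more muted and greyish — a global saturation change.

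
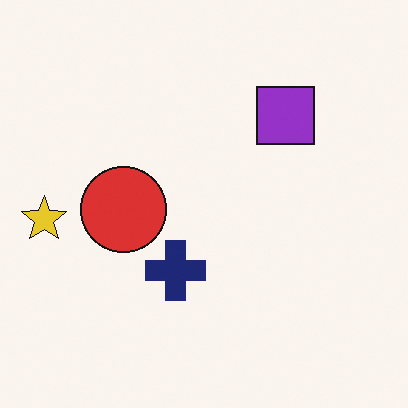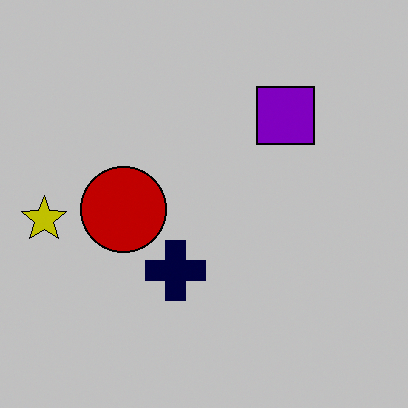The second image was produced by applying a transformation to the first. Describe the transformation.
Heavily posterized to just a handful of flat colors.

Each flat color has snapped to a coarser quantized level — most visibly, the near-white background has dropped to a flat grey.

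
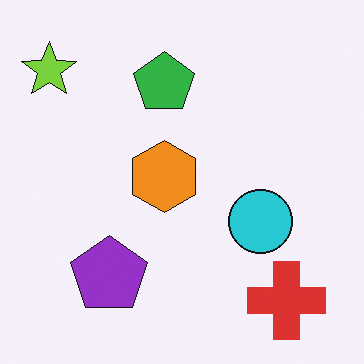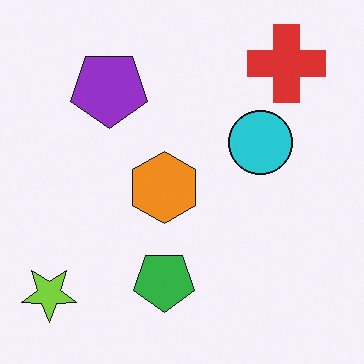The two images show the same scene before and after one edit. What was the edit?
It was flipped vertically (top ↔ bottom).

The red cross is in the bottom-right of the first image and the top-right of the second — shapes on opposite sides of the horizontal midline have swapped in a mirror flip.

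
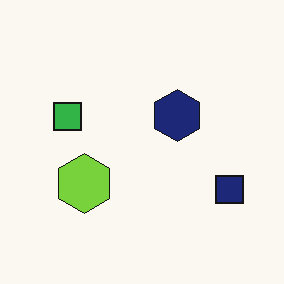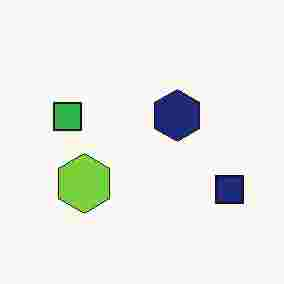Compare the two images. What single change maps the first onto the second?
Degraded with heavy JPEG compression.

Blocky 8×8 compression artifacts appear around shape edges and the flat background shows ringing — characteristic JPEG degradation.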